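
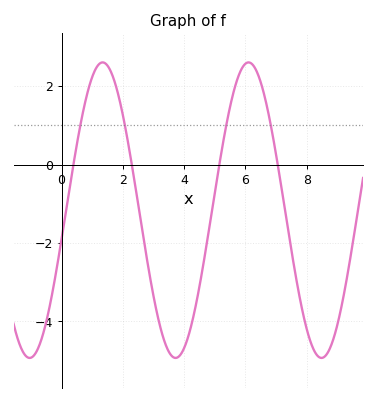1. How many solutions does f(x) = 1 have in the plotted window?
4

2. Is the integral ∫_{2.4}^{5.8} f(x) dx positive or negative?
negative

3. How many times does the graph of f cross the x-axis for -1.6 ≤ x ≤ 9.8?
4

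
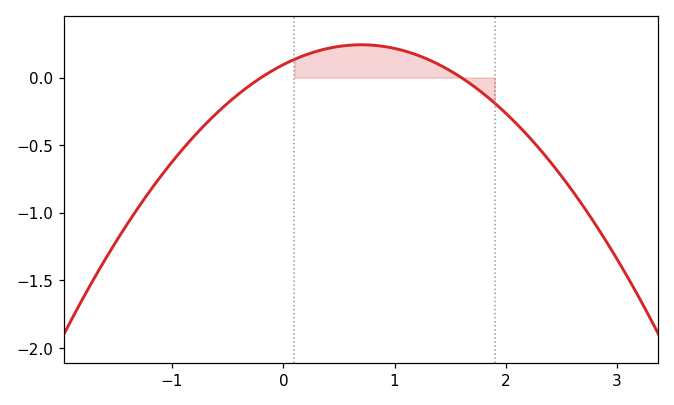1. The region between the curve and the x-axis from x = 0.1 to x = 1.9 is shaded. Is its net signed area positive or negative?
positive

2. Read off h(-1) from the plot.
-0.624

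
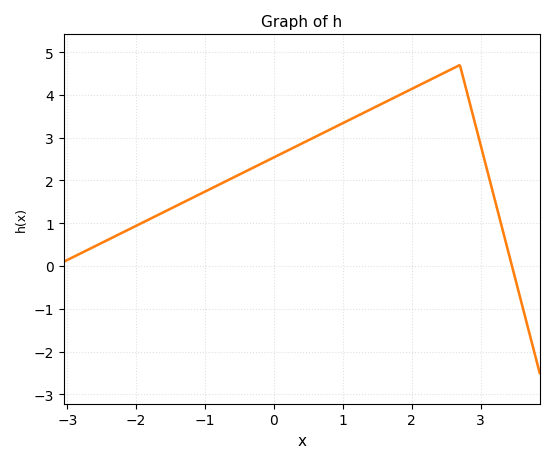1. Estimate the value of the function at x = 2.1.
4.2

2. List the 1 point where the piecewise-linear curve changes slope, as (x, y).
(2.7, 4.7)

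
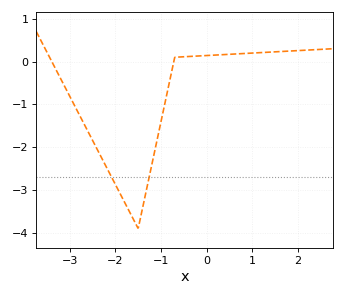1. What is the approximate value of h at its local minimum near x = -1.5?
-3.9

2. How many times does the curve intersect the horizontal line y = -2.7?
2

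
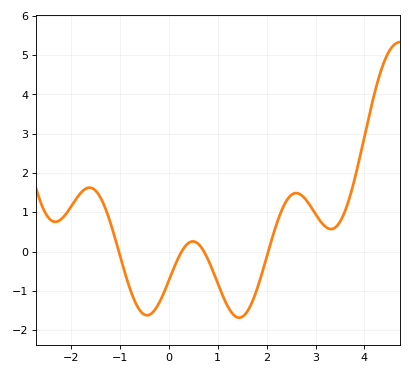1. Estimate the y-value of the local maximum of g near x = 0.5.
0.3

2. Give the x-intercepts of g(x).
-1, 0.3, 0.7, 2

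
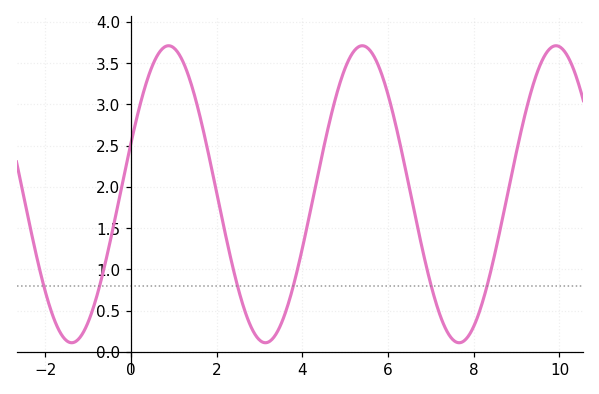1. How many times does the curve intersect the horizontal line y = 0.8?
6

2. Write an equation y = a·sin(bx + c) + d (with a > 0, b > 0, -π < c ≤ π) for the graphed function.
y = 1.8sin(1.4x + 0.35) + 1.91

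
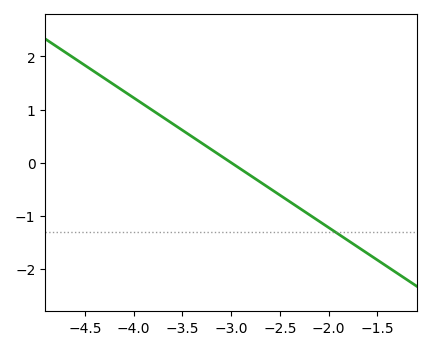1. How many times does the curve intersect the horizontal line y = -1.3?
1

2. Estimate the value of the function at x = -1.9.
-1.3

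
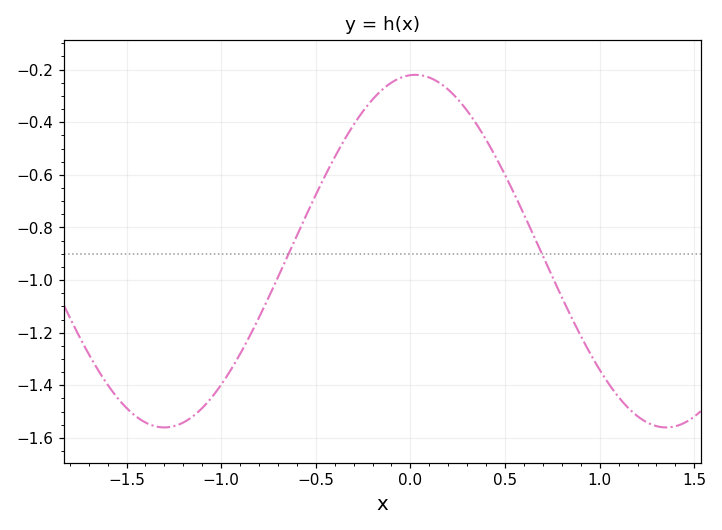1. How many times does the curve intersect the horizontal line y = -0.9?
2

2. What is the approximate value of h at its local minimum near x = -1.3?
-1.56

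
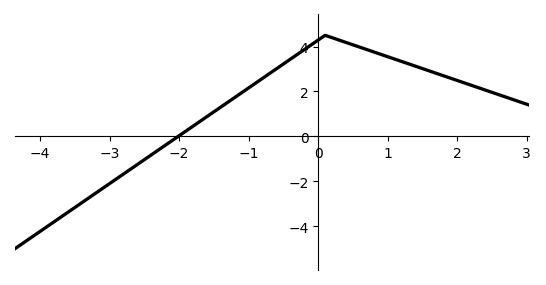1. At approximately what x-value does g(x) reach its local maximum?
0.1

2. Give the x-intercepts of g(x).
-2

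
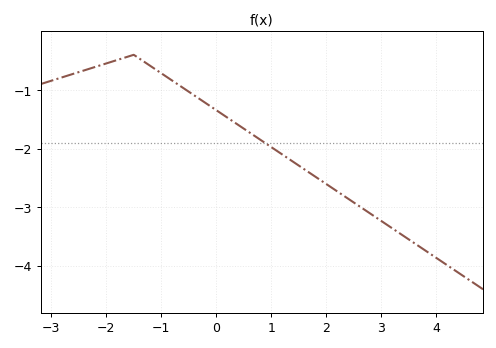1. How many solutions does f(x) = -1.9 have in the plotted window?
1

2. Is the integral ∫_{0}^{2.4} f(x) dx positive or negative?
negative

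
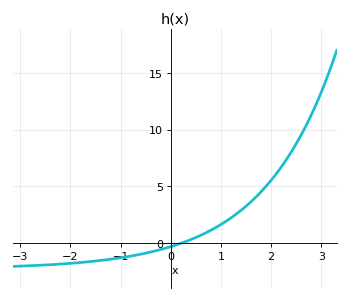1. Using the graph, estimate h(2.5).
8.74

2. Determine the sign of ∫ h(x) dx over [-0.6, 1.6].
positive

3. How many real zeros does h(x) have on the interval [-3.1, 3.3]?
1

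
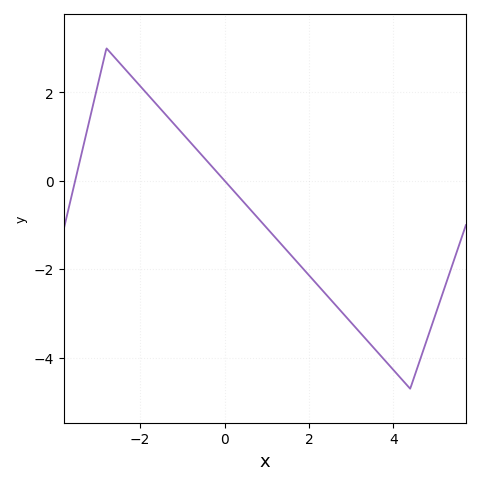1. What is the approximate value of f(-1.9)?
2.04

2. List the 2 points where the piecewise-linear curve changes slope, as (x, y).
(-2.8, 3); (4.4, -4.7)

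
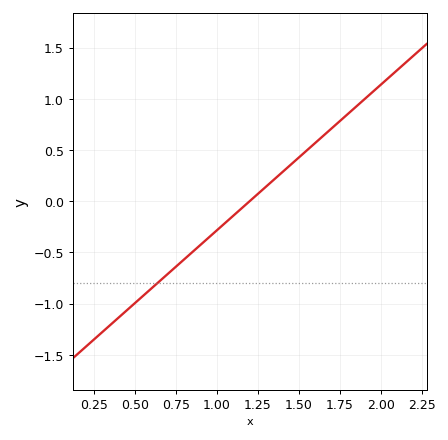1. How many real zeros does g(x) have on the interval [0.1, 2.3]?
1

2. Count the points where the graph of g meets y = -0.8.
1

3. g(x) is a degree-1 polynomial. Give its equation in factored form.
y = 1.42(x - 1.2)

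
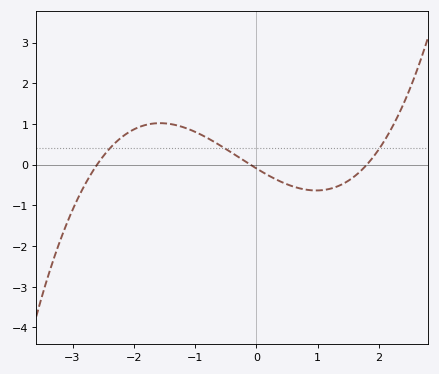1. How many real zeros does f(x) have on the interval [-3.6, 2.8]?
3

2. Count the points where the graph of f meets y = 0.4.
3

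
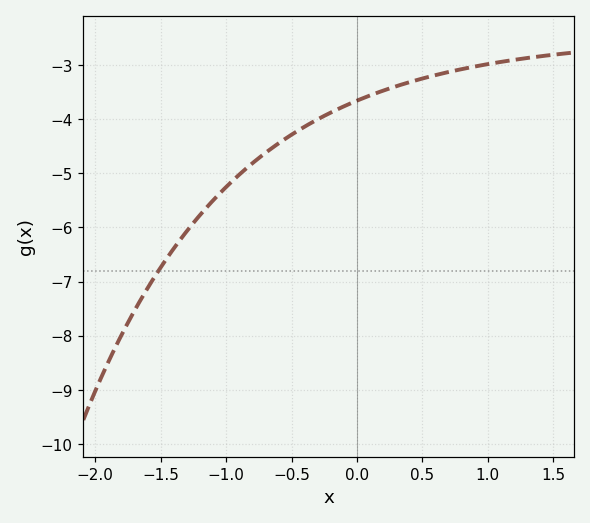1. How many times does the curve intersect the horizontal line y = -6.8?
1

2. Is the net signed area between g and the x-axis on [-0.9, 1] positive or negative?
negative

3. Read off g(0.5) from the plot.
-3.3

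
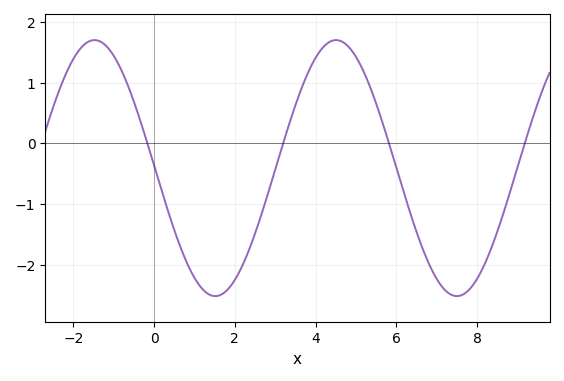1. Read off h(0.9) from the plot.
-2.09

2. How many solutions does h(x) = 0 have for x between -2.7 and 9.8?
4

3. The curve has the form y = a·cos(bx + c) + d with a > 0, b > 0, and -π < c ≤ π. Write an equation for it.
y = 2.11cos(1.05x + 1.55) - 0.41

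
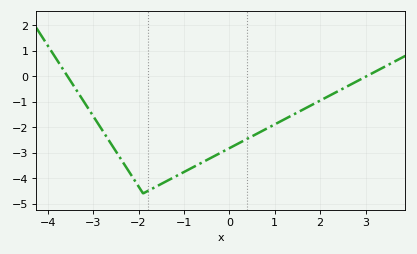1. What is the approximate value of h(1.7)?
-1.2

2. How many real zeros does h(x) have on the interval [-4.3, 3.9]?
2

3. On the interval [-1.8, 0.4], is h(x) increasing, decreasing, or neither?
increasing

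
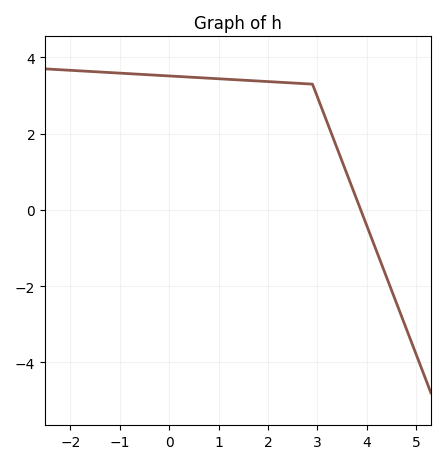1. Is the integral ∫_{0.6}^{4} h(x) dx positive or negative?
positive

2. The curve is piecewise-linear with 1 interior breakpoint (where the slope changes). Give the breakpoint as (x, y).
(2.9, 3.3)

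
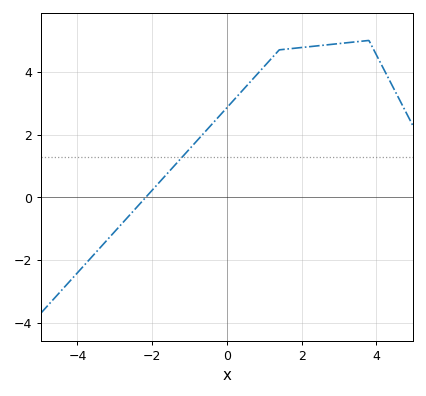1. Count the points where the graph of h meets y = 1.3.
1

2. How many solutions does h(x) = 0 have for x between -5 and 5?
1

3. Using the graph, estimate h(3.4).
5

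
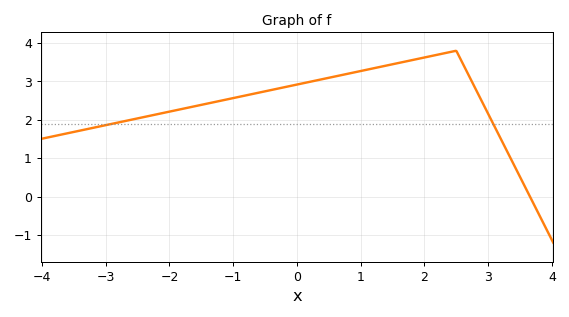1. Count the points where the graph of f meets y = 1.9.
2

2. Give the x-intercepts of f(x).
3.6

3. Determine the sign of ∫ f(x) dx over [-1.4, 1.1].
positive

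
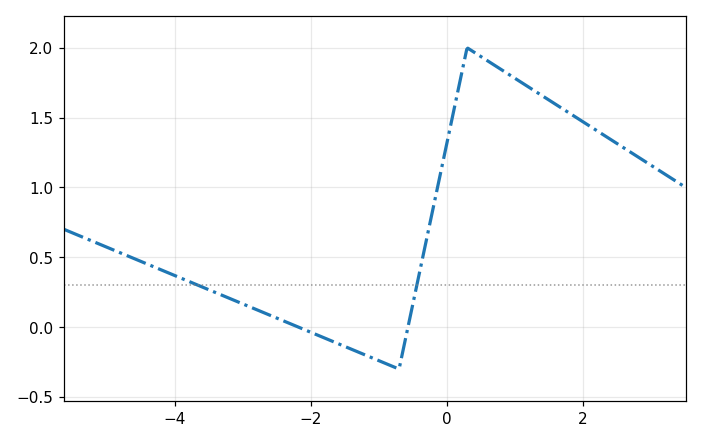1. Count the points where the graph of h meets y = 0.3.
2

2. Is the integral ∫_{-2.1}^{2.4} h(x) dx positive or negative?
positive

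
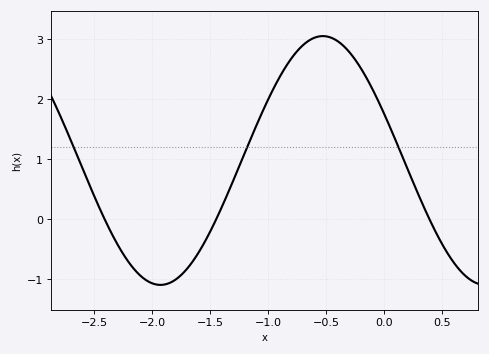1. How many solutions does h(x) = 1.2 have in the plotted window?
3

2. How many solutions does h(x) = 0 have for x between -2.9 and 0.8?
3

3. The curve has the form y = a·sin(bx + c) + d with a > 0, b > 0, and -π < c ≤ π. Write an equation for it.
y = 2.07sin(2.2x + 2.8) + 0.98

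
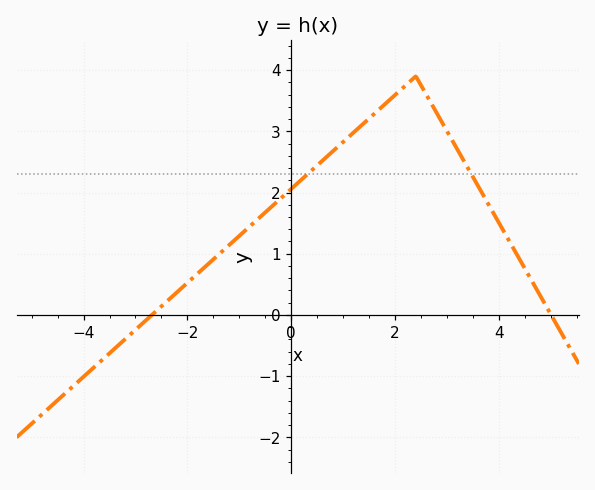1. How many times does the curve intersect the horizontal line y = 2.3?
2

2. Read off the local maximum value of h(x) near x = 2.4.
3.9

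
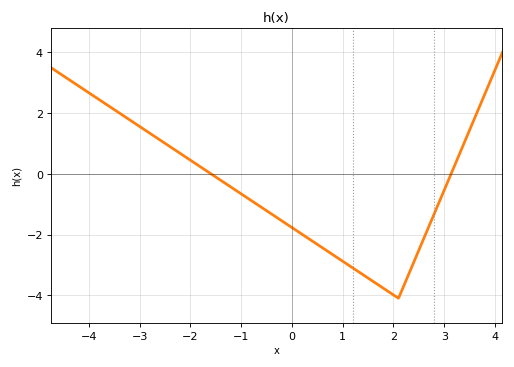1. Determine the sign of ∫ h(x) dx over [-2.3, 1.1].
negative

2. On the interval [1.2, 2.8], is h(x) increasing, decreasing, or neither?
neither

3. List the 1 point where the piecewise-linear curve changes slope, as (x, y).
(2.1, -4.1)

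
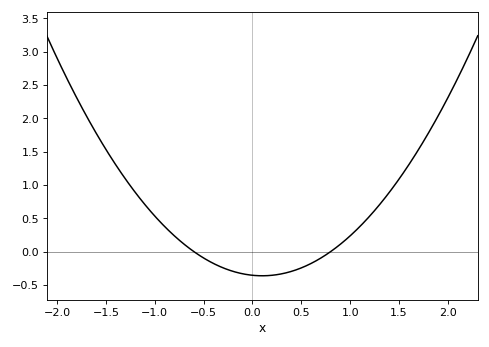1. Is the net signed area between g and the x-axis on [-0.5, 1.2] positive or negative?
negative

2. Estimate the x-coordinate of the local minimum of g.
0.1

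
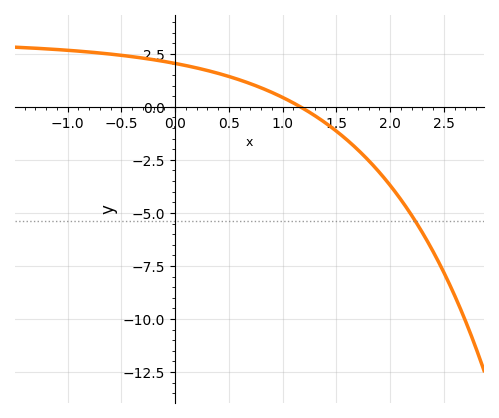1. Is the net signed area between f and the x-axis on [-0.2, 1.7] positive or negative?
positive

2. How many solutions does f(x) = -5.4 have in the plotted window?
1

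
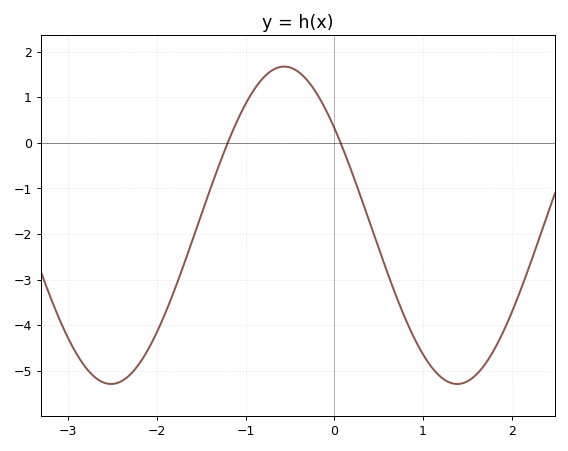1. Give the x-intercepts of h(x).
-1.2, 0.071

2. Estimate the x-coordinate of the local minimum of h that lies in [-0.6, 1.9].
1.39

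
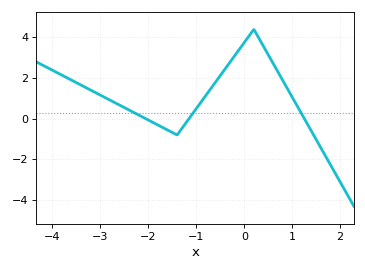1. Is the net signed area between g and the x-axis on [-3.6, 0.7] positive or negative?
positive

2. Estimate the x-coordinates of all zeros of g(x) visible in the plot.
-2.05, -1.15, 1.25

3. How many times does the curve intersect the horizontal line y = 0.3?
3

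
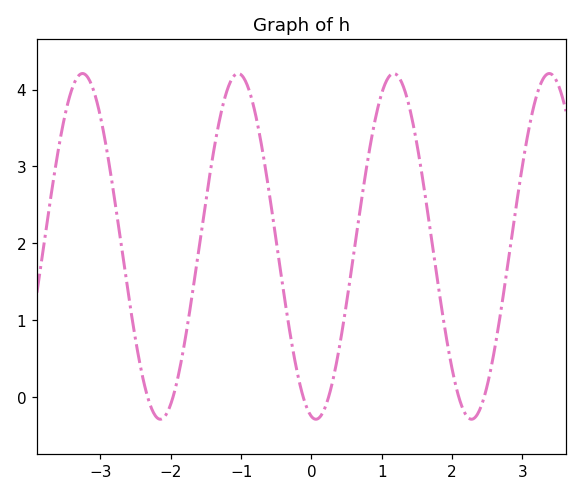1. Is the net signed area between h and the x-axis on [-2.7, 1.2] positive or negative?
positive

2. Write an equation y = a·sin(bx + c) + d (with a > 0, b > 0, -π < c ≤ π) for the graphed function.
y = 2.25sin(2.84x - 1.75) + 1.96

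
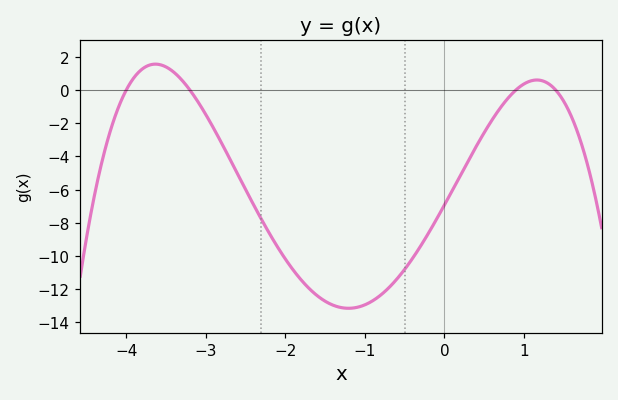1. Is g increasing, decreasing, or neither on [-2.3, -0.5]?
neither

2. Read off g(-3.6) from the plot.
1.55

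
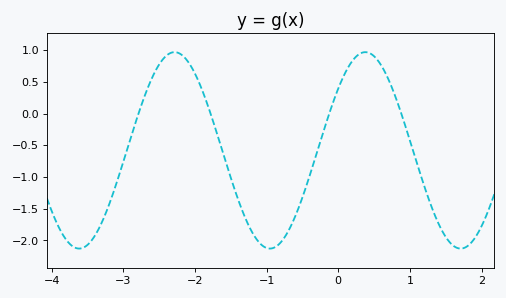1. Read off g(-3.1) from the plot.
-1.1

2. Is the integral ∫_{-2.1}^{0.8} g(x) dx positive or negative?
negative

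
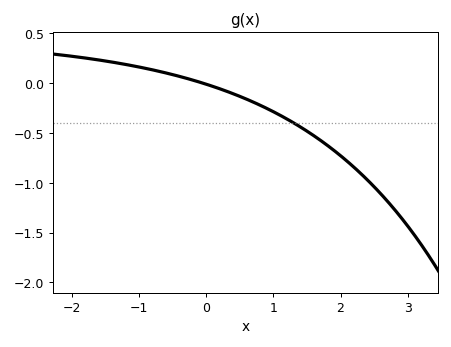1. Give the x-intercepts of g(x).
0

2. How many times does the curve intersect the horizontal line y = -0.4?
1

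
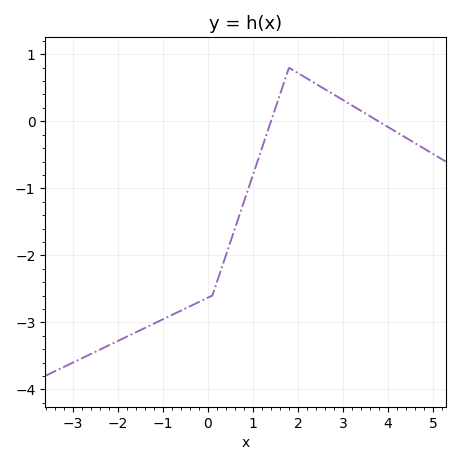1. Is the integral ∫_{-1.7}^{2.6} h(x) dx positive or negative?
negative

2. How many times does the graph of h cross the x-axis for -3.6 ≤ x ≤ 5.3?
2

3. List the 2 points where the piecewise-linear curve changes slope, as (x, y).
(0.1, -2.6); (1.8, 0.8)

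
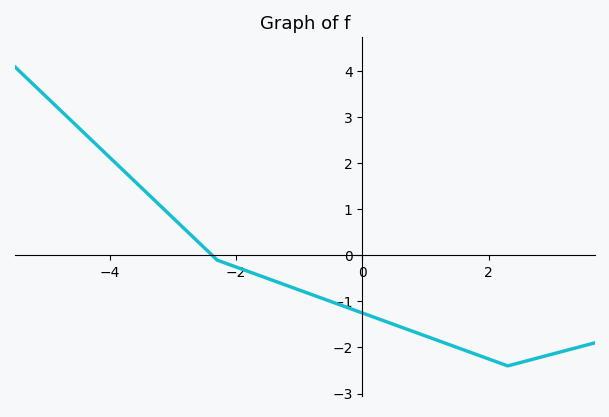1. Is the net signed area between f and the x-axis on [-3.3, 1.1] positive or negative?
negative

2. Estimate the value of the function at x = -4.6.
2.92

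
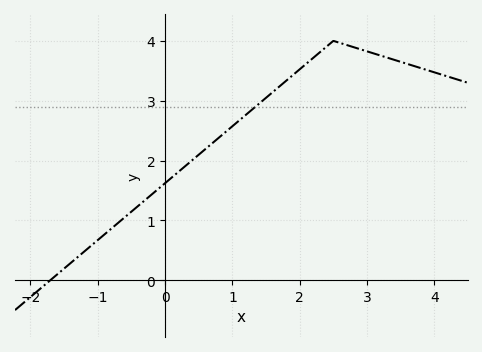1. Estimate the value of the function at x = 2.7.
3.9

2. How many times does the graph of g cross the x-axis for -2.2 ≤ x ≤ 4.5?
1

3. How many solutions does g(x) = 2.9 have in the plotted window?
1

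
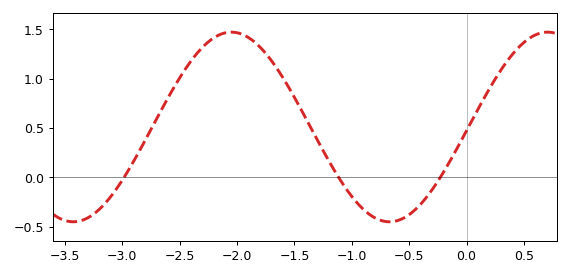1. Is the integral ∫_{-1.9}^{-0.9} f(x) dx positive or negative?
positive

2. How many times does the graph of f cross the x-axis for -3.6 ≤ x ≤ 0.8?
3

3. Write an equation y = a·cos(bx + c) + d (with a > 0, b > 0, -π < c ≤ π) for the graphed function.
y = 0.96cos(2.28x - 1.61) + 0.51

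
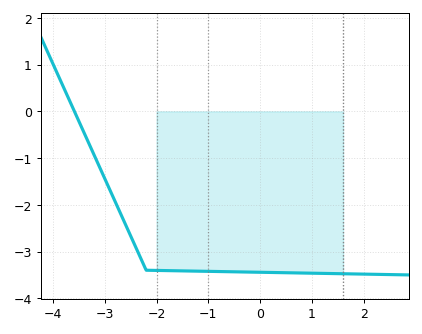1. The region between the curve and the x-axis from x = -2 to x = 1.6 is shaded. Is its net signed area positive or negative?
negative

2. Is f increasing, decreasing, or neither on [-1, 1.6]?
decreasing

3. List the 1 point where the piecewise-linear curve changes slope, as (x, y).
(-2.2, -3.4)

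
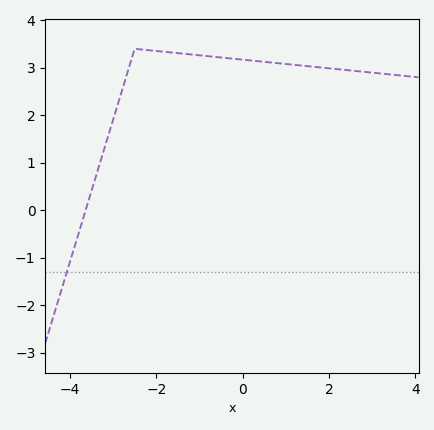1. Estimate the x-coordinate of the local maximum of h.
-2.4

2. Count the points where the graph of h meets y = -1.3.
1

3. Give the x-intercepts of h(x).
-3.6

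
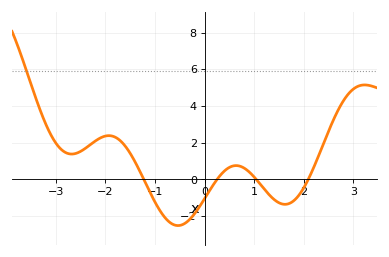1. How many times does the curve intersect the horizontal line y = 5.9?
1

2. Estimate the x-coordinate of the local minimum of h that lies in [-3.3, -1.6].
-2.7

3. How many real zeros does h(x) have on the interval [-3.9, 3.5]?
4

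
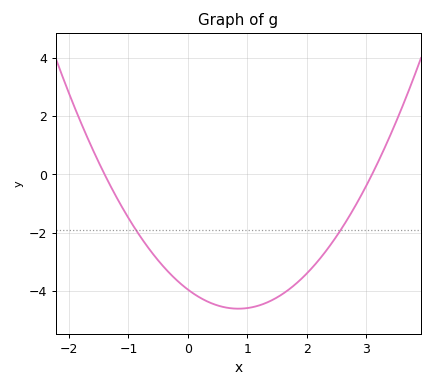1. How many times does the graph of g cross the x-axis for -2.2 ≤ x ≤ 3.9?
2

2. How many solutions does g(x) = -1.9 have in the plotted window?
2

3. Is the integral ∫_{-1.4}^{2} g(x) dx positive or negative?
negative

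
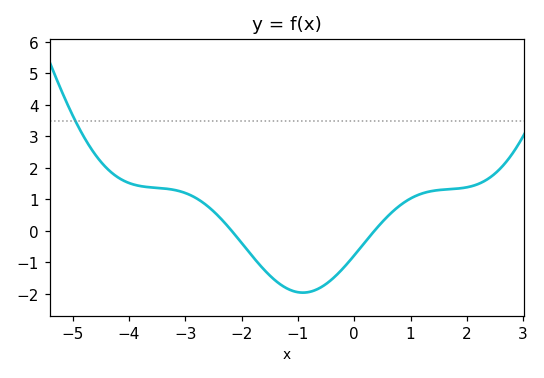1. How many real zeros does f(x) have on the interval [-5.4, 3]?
2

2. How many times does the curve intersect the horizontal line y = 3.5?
1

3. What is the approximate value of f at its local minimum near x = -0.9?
-2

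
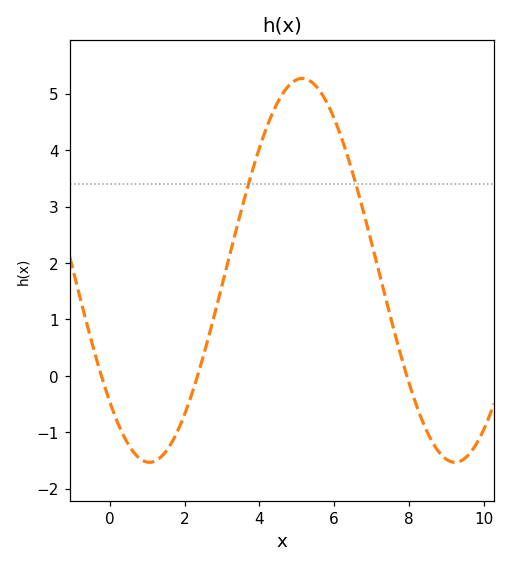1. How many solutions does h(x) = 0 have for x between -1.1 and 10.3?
3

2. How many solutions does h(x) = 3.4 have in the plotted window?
2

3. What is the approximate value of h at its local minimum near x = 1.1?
-1.53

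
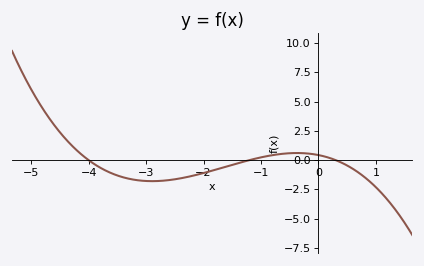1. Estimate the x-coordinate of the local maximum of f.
-0.4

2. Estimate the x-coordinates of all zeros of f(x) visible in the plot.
-4, -1.2, 0.3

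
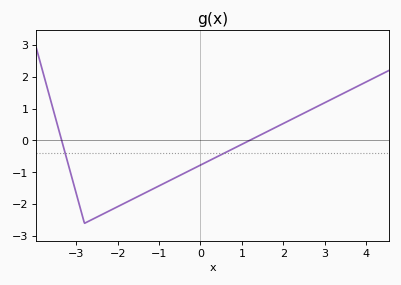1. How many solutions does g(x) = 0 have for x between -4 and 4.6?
2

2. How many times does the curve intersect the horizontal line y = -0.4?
2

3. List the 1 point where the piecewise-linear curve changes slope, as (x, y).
(-2.8, -2.6)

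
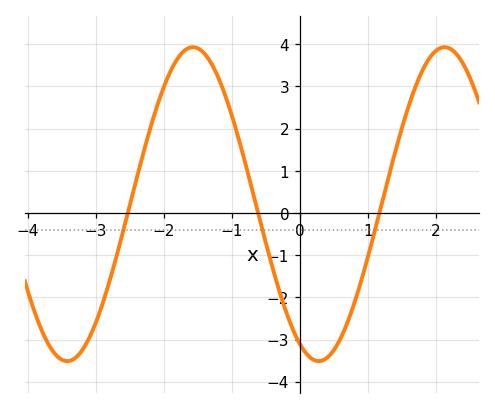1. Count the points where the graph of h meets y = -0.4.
3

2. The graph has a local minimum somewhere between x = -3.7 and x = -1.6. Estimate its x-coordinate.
-3.4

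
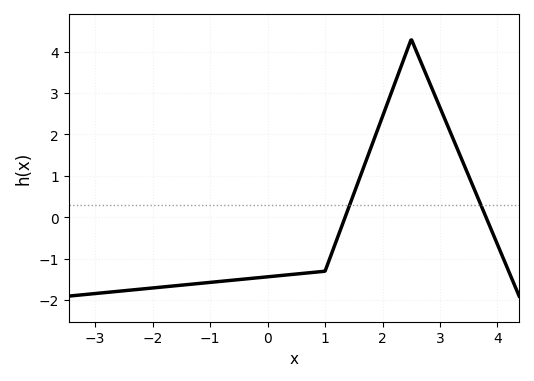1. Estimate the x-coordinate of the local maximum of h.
2.5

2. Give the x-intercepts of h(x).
1.35, 3.8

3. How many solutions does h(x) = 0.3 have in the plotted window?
2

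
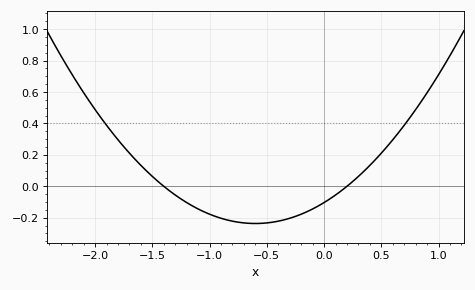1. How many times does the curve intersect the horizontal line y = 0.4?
2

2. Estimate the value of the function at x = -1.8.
0.296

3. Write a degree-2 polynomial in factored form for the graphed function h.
y = 0.37(x + 1.4)(x - 0.2)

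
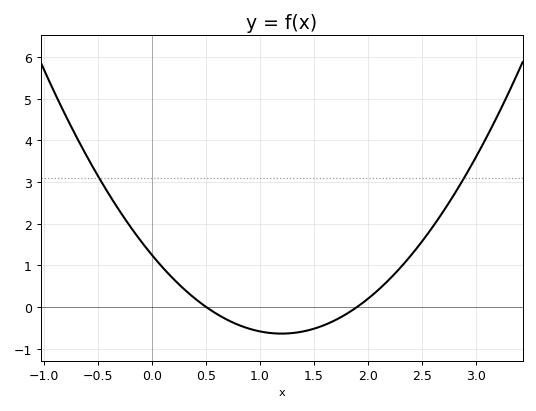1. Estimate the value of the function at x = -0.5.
3.1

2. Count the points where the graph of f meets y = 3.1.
2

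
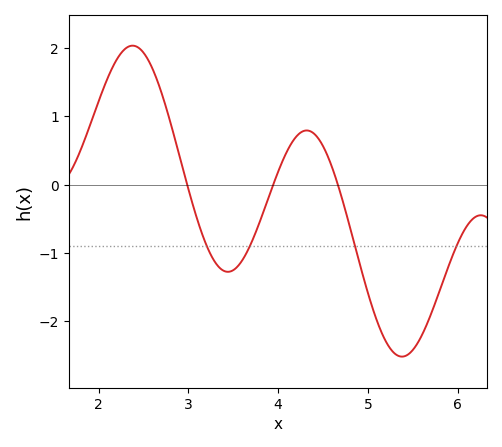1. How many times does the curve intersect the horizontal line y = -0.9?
4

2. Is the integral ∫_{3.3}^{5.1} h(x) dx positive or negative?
negative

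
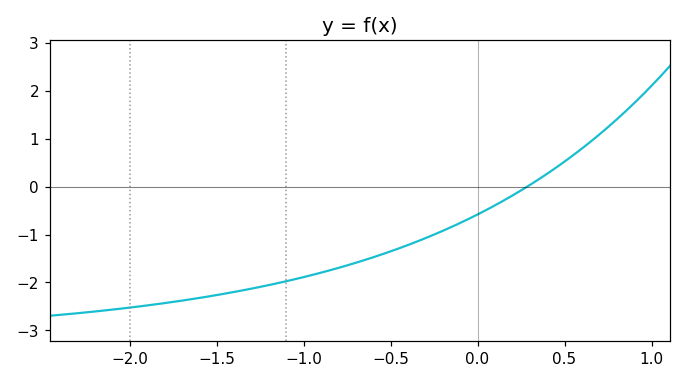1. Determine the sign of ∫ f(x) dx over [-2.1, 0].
negative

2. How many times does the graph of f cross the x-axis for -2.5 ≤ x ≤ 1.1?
1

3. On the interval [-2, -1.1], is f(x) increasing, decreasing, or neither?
increasing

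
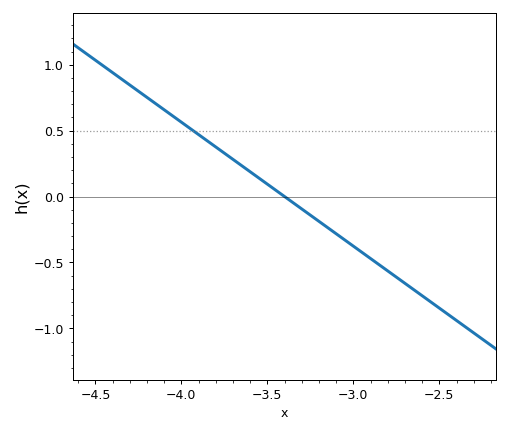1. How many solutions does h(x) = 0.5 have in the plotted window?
1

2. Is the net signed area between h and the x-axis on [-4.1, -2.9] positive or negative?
positive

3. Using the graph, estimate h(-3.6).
0.2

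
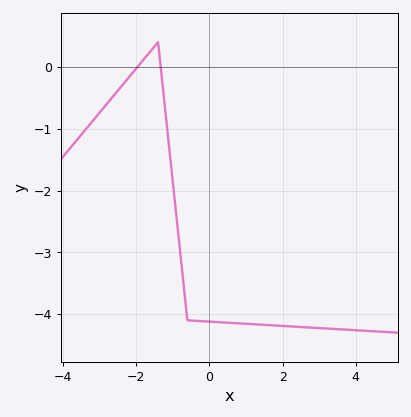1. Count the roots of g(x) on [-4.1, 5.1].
2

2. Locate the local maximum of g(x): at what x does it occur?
-1.4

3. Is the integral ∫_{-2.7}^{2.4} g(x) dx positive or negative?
negative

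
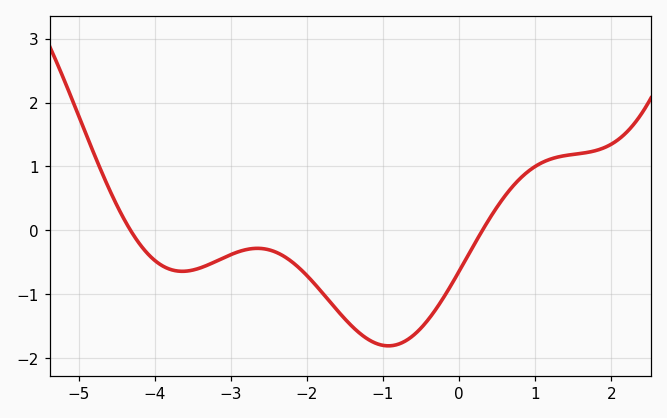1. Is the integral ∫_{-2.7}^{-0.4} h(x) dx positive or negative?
negative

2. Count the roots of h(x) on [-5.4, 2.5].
2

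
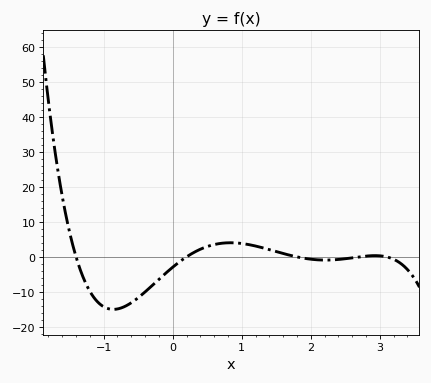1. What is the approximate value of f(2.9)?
0.358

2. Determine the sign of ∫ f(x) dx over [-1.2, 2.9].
negative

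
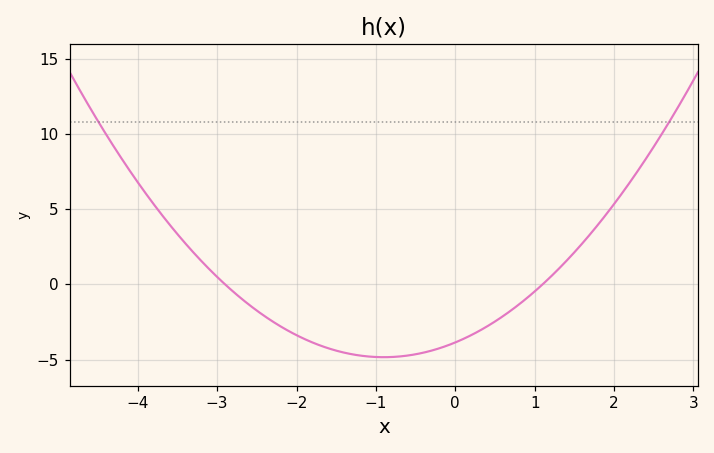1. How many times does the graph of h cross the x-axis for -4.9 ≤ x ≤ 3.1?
2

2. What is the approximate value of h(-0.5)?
-4.5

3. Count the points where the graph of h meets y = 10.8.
2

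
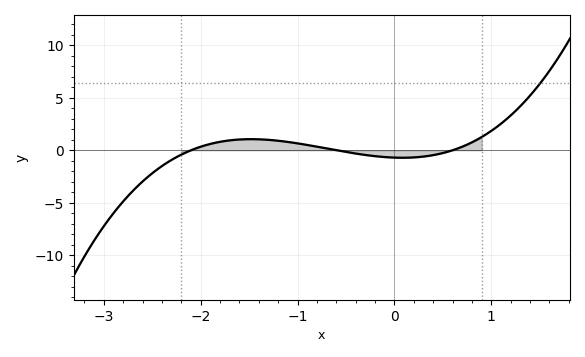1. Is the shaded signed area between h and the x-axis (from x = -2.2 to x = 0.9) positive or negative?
positive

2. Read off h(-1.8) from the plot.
0.804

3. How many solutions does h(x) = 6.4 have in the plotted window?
1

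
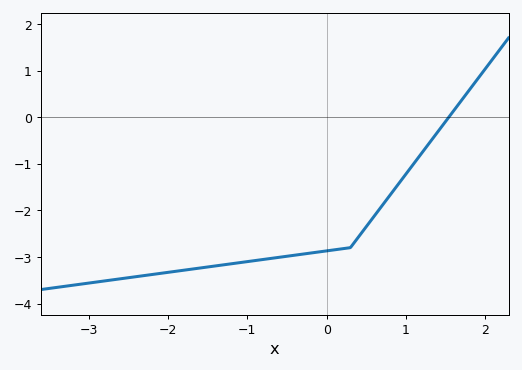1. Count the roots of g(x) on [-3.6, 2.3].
1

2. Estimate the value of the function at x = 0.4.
-2.6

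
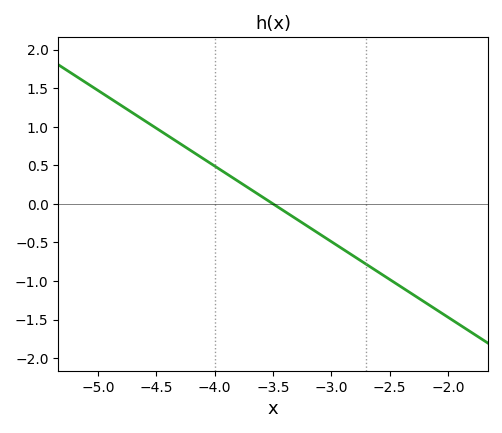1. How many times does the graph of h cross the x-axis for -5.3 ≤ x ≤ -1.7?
1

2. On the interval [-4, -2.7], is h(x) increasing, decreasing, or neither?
decreasing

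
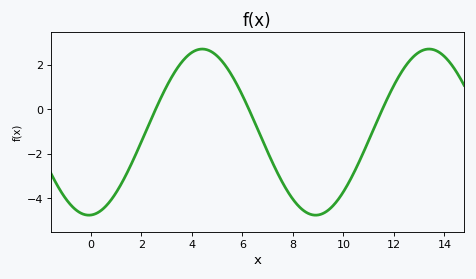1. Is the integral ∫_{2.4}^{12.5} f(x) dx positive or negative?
negative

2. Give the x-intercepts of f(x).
2.57, 6.26, 11.5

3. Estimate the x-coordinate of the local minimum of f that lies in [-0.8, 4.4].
-0.069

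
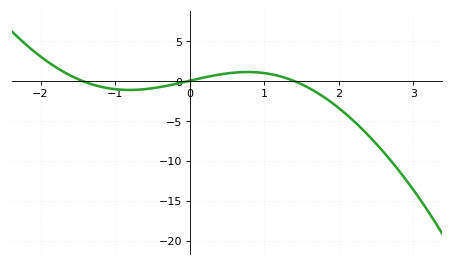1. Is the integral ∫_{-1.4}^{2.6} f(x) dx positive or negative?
negative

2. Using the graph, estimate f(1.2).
0.5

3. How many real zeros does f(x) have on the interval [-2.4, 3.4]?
3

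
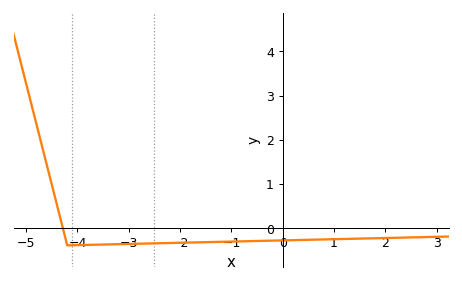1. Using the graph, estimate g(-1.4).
-0.325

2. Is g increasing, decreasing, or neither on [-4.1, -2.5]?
increasing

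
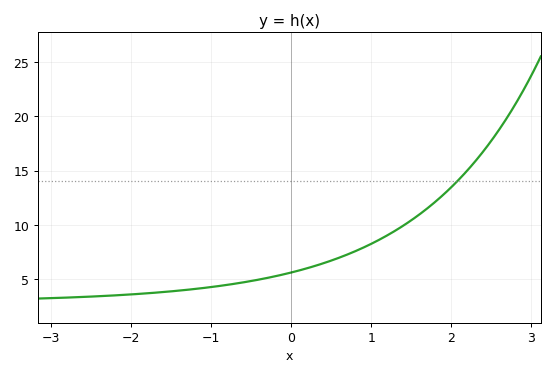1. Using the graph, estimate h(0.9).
8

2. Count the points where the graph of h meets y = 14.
1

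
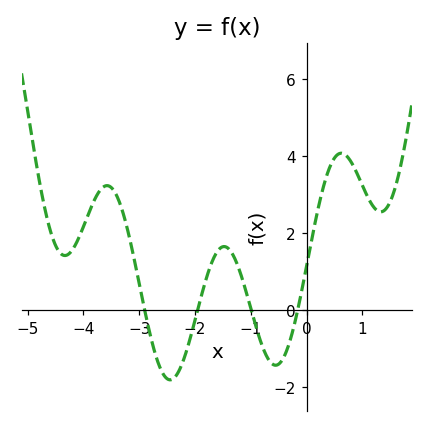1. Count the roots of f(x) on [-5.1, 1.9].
4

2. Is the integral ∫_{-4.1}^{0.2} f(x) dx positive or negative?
positive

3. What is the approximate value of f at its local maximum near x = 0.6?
4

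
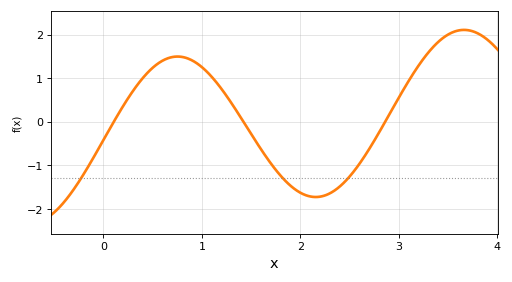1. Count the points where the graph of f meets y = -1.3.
3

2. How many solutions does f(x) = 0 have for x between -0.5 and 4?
3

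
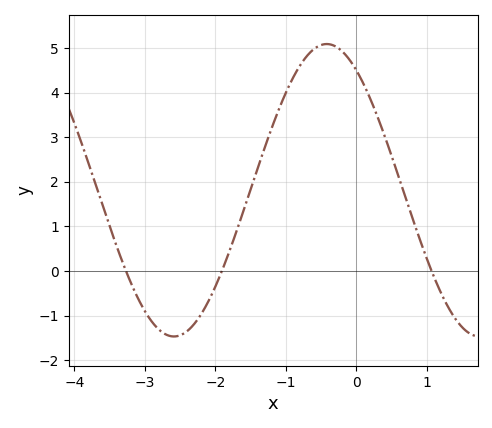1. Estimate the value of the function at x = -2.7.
-1.43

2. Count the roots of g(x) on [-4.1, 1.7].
3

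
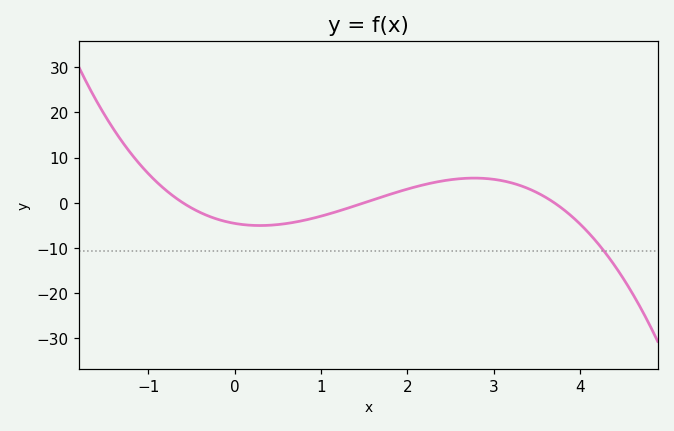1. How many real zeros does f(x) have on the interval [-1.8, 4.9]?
3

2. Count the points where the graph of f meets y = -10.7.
1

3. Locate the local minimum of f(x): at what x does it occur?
0.291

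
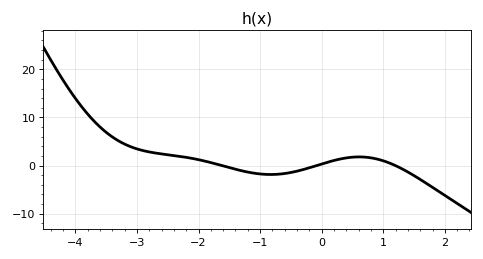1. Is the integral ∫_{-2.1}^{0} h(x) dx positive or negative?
negative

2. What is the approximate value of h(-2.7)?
2.5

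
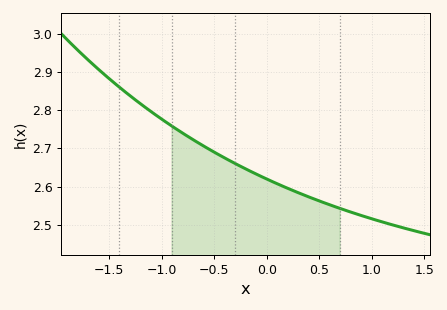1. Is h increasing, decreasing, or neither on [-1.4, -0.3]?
decreasing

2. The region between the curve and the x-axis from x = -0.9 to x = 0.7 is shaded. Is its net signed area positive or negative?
positive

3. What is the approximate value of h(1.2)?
2.5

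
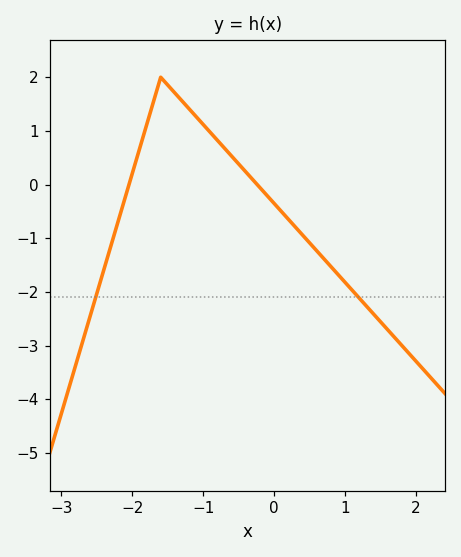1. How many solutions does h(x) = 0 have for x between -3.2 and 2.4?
2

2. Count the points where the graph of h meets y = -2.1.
2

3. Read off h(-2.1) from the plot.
-0.237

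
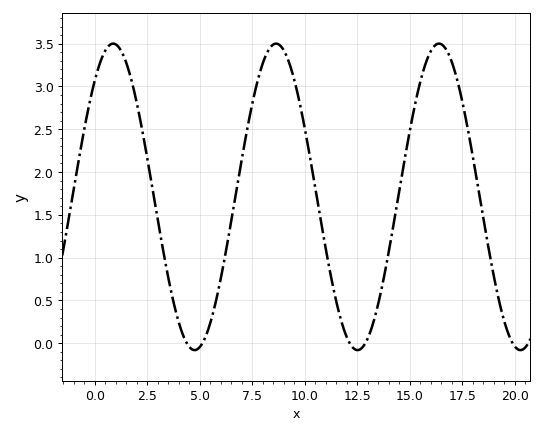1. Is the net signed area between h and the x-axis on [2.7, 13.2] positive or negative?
positive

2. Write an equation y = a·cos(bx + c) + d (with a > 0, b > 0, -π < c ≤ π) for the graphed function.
y = 1.79cos(0.81x - 0.71) + 1.71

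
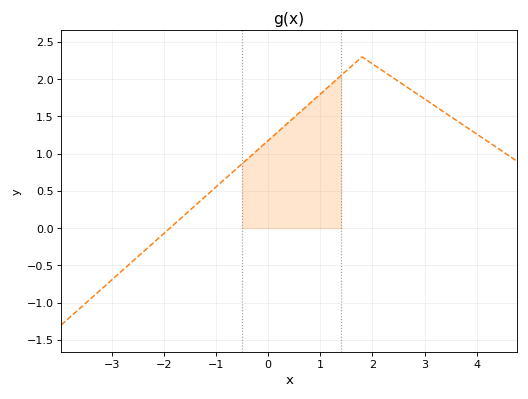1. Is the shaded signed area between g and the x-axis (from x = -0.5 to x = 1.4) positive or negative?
positive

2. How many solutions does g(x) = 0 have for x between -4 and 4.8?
1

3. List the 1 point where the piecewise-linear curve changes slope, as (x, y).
(1.8, 2.3)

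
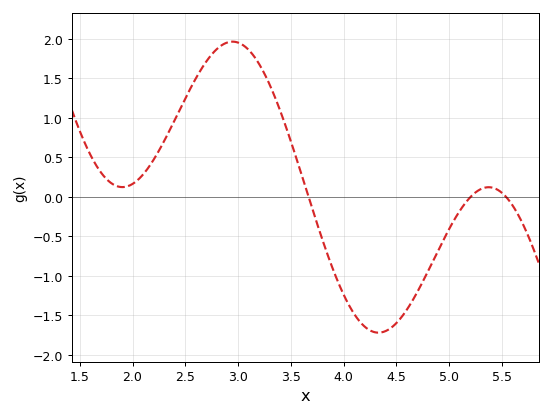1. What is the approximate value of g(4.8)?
-0.941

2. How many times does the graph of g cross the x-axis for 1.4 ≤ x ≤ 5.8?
3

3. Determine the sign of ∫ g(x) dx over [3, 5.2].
negative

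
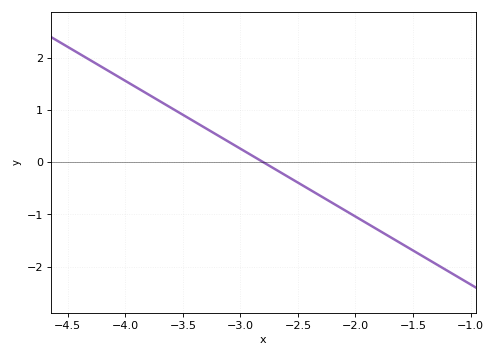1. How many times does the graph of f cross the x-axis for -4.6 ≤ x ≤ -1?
1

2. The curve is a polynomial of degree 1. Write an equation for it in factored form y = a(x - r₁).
y = -1.3(x + 2.8)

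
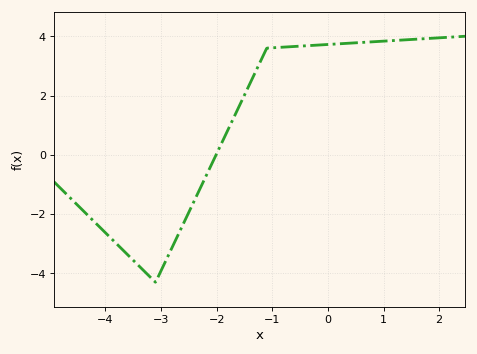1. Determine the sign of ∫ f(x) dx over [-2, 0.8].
positive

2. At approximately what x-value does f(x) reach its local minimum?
-3.1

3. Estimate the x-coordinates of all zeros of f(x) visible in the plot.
-2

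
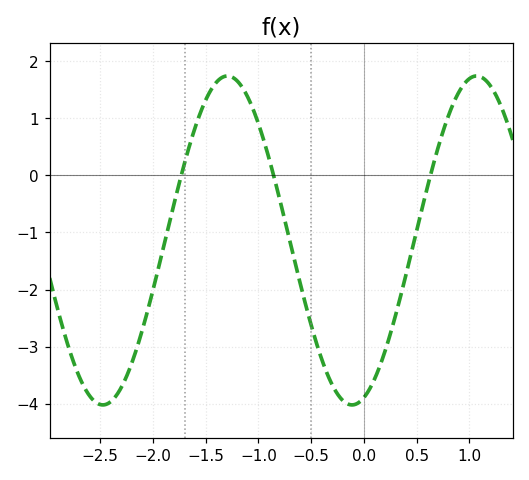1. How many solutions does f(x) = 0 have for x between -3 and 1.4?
3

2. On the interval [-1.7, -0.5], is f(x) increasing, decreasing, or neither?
neither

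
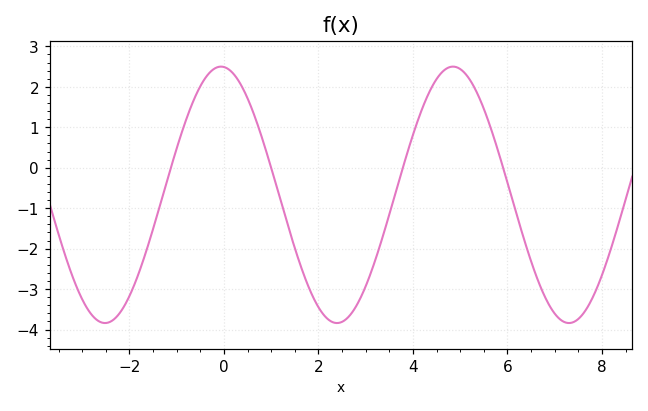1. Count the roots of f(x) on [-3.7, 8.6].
4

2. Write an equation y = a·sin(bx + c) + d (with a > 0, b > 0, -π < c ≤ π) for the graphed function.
y = 3.17sin(1.28x + 1.65) - 0.67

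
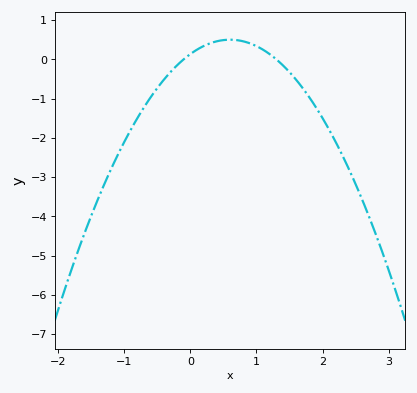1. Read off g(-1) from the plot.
-2.1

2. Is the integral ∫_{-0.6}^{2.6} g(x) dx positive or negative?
negative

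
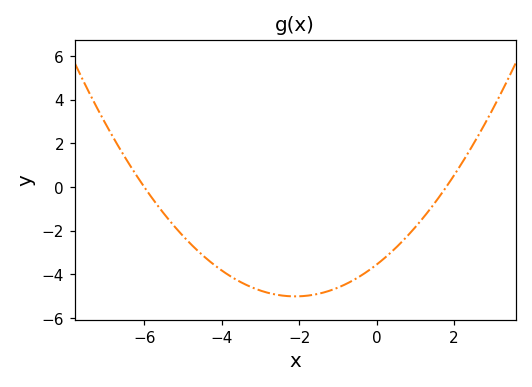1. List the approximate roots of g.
-6, 1.8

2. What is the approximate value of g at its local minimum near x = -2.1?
-5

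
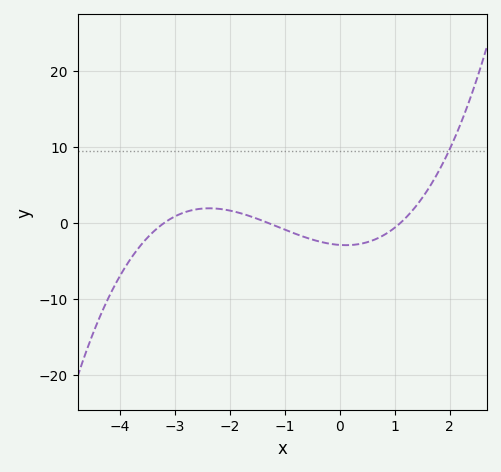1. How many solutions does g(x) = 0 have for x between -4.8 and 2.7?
3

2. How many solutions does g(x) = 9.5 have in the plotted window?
1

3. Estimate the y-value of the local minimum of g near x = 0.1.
-3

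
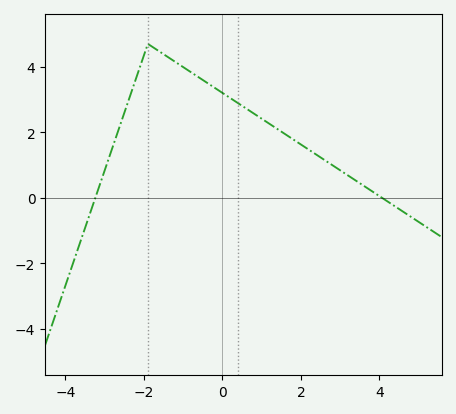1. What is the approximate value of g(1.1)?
2.34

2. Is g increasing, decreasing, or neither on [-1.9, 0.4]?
decreasing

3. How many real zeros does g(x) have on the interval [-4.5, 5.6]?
2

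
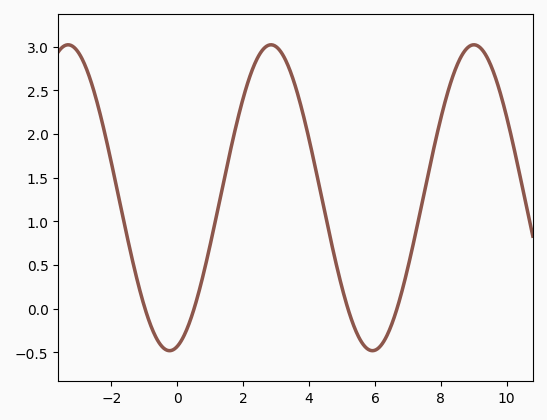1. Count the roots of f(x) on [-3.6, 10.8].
4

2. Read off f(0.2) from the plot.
-0.31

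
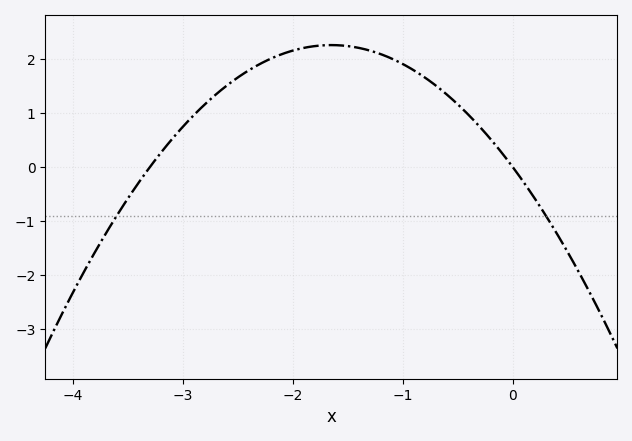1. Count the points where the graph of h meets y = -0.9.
2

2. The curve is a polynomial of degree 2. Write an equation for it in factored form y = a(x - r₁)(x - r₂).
y = -0.83(x + 3.3)(x - 0)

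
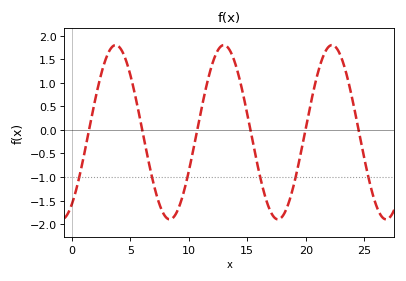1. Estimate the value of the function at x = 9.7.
-1.2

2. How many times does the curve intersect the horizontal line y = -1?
6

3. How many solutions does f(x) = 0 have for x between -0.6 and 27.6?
6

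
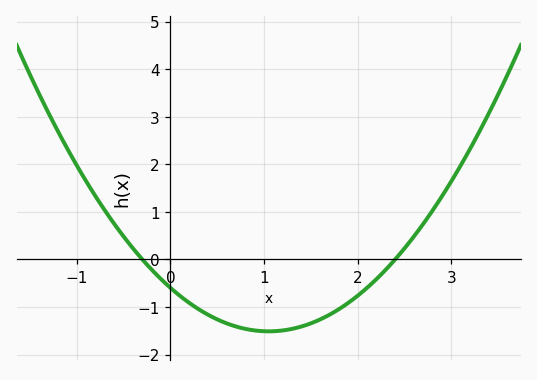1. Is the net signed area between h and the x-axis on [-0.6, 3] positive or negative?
negative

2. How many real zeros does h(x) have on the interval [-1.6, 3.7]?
2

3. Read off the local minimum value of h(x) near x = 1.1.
-1.51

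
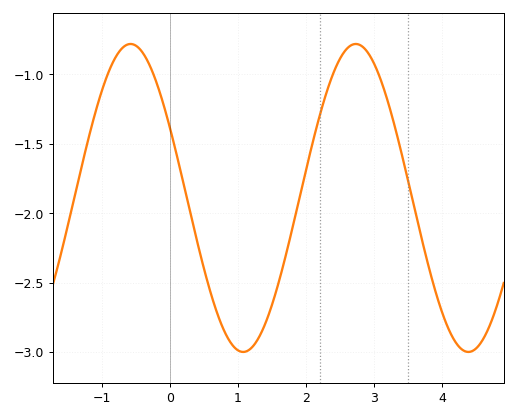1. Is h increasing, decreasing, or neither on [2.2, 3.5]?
neither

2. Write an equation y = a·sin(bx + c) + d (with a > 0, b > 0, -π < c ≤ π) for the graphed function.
y = 1.11sin(1.9x + 2.7) - 1.89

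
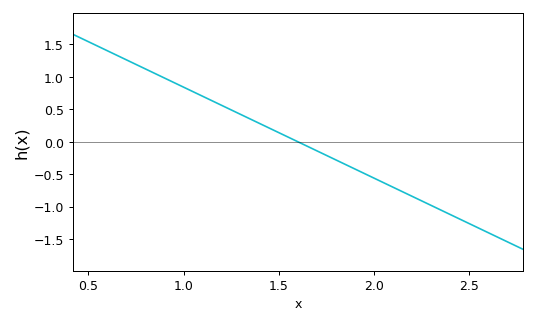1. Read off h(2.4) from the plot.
-1.12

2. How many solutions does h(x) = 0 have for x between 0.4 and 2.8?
1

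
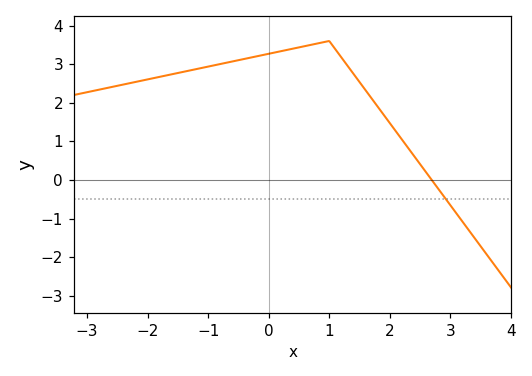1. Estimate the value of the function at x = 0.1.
3.3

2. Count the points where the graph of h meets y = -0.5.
1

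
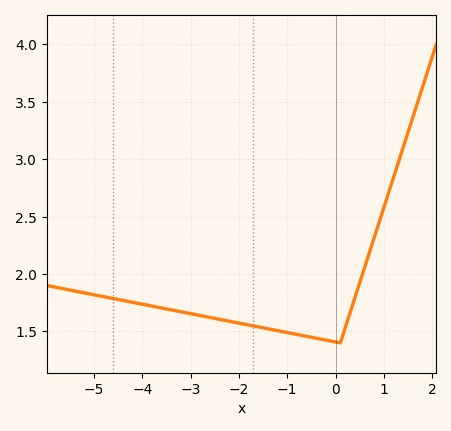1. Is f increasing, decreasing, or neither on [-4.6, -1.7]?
decreasing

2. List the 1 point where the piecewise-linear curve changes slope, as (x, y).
(0.1, 1.4)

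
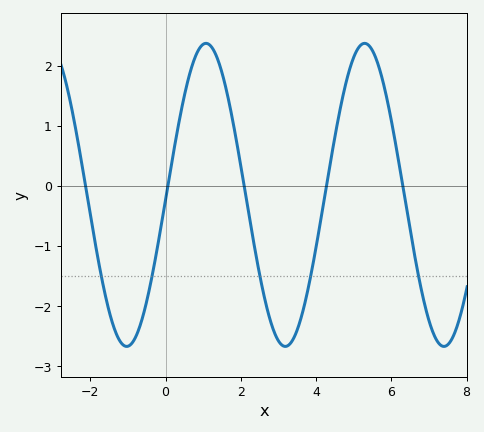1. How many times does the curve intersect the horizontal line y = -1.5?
5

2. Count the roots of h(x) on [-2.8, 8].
5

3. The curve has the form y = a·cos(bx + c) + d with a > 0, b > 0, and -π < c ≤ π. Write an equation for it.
y = 2.52cos(1.49x - 1.6) - 0.15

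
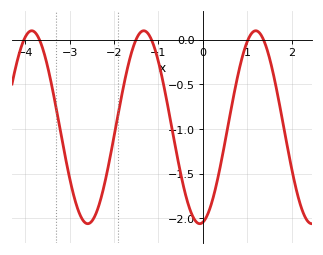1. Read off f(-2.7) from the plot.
-2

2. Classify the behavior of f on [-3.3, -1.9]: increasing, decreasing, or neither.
neither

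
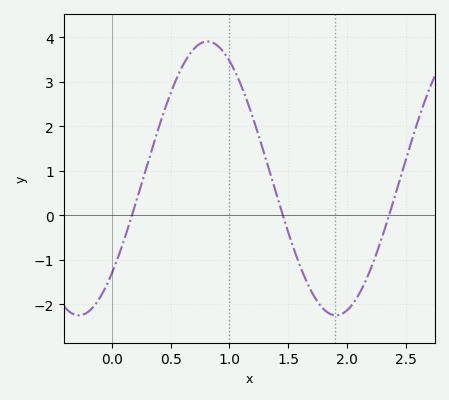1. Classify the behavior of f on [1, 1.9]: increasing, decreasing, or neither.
decreasing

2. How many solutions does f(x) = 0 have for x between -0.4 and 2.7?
3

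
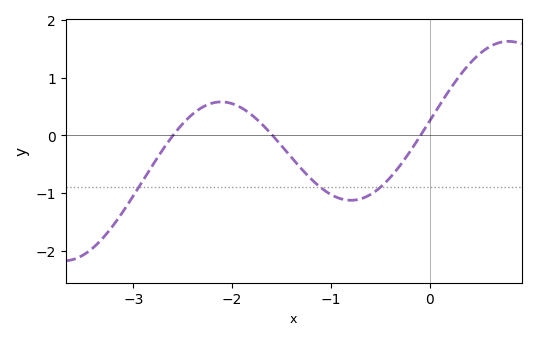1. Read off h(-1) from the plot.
-1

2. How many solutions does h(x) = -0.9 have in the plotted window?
3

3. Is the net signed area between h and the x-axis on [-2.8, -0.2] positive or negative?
negative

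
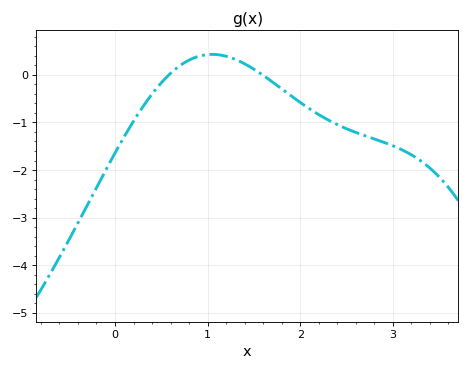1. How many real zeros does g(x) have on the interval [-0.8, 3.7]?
2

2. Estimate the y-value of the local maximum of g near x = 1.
0.4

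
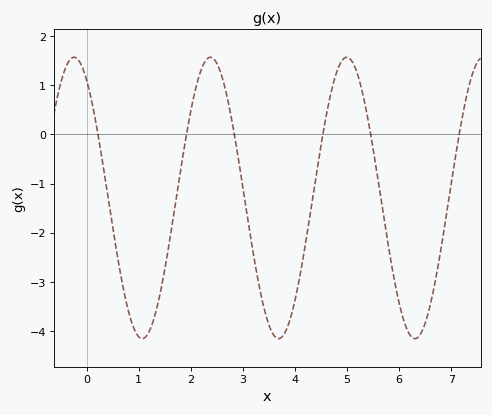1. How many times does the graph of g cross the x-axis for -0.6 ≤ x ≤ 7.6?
6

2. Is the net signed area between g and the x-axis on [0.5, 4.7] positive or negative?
negative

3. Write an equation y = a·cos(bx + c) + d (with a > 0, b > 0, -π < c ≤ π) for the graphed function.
y = 2.86cos(2.4x + 0.58) - 1.29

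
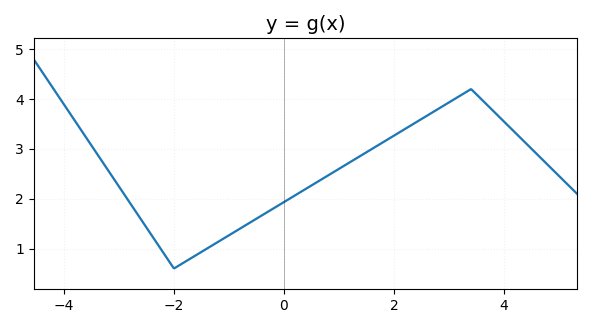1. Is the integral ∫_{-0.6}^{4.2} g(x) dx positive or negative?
positive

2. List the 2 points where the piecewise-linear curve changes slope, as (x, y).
(-2, 0.6); (3.4, 4.2)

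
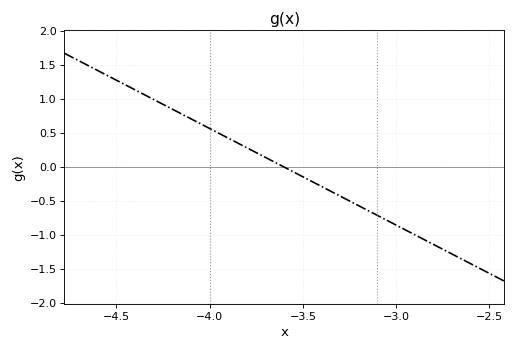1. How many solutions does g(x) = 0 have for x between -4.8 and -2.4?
1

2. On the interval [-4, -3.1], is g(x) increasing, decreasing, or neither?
decreasing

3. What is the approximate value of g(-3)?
-0.85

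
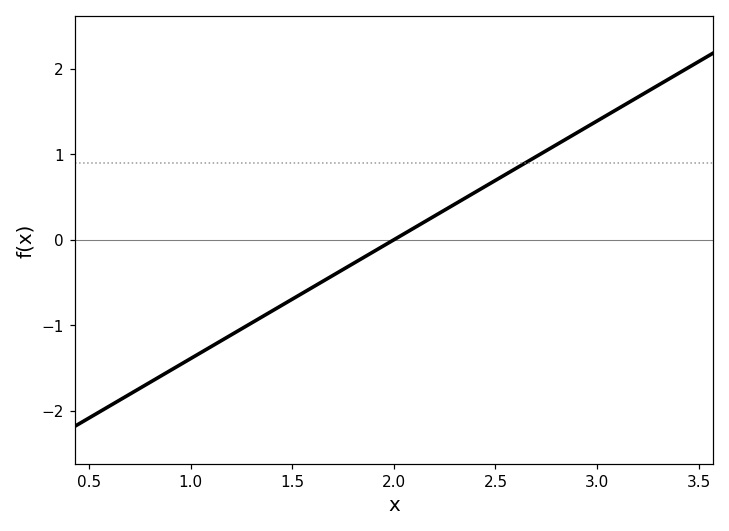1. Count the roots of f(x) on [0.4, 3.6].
1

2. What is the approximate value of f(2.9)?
1.25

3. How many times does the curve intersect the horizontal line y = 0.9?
1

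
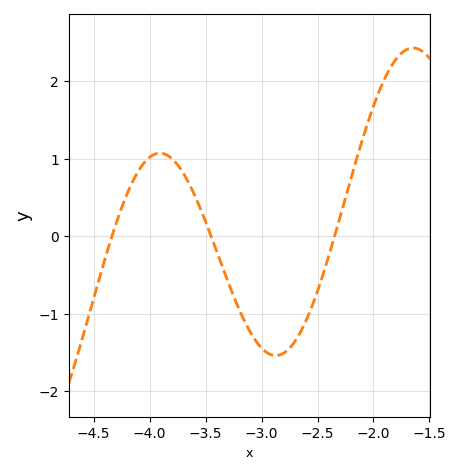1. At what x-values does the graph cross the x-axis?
-4.35, -3.45, -2.35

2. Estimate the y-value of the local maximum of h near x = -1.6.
2.4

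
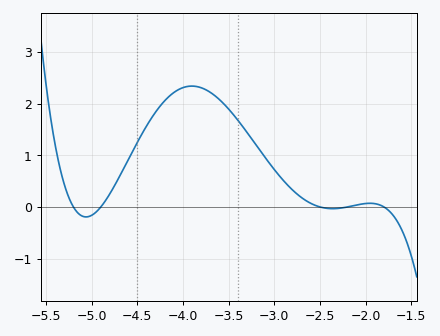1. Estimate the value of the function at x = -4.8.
0.3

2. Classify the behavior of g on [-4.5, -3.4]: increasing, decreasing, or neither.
neither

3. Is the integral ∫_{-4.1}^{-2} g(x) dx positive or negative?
positive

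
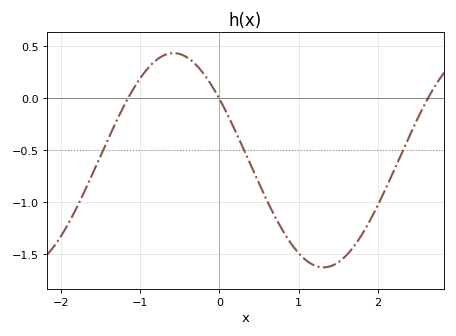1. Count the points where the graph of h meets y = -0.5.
3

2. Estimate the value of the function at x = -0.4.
0.385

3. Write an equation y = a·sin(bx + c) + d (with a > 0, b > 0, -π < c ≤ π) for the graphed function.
y = 1.03sin(1.66x + 2.53) - 0.6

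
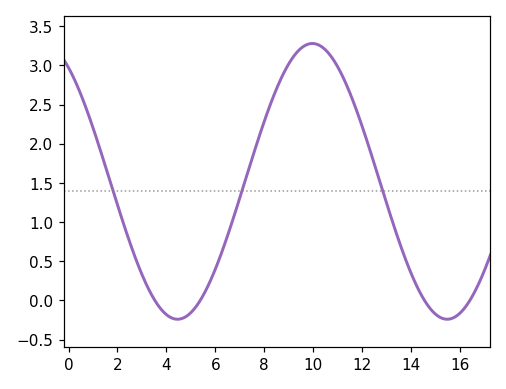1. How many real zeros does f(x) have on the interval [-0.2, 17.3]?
4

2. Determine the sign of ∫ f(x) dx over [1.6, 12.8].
positive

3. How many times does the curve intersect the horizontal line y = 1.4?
3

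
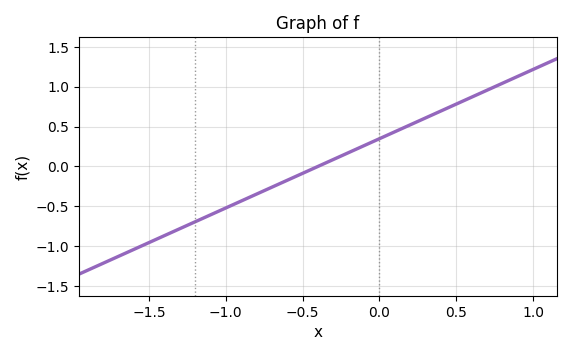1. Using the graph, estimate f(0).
0.35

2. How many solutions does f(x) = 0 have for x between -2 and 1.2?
1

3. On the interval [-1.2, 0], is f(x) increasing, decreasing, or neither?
increasing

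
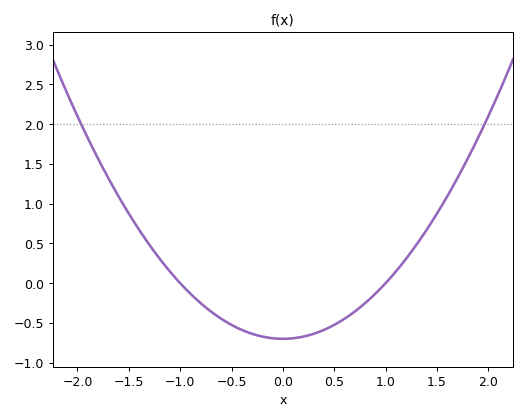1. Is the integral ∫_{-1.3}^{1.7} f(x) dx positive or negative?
negative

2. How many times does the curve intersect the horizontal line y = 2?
2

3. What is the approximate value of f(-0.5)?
-0.525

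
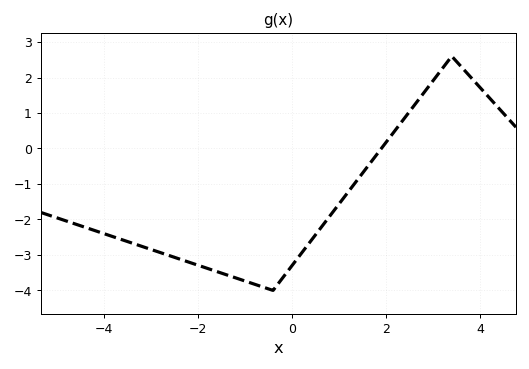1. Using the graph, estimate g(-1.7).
-3.42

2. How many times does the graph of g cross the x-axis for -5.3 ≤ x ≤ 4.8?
1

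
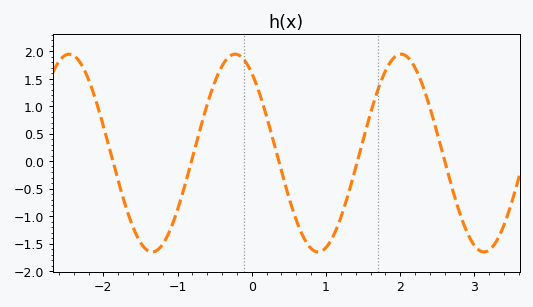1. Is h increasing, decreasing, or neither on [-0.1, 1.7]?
neither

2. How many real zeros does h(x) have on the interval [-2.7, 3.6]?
5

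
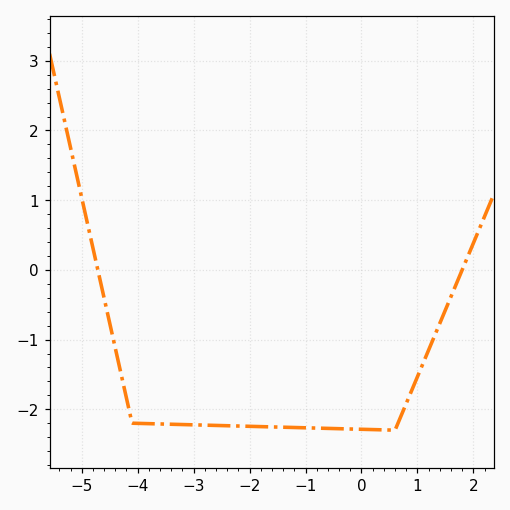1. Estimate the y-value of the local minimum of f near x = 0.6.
-2.3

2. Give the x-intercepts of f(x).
-4.71, 1.8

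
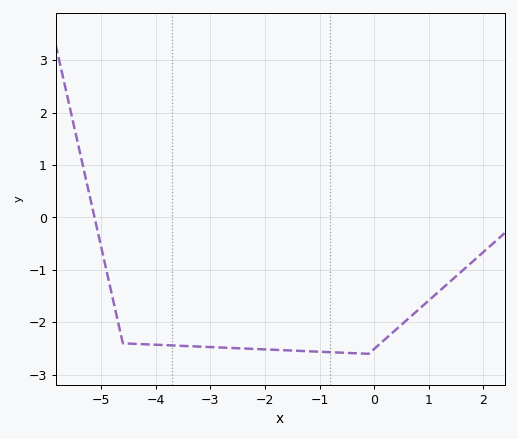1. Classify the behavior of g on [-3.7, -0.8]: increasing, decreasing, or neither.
decreasing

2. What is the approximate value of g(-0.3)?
-2.59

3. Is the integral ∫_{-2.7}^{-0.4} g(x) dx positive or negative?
negative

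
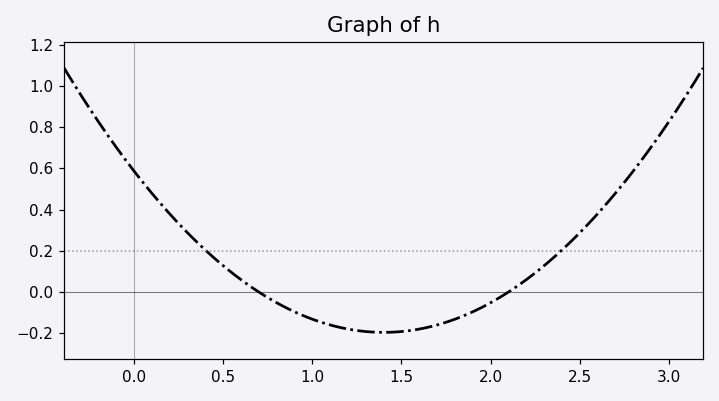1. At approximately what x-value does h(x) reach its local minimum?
1.4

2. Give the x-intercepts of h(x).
0.7, 2.1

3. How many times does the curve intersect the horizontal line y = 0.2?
2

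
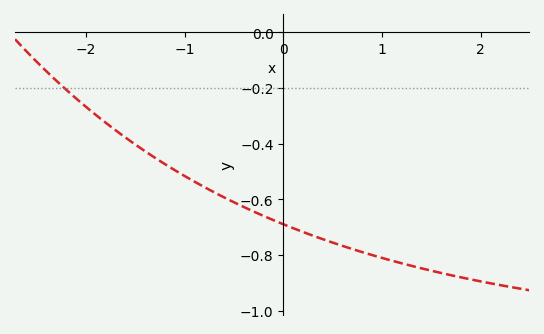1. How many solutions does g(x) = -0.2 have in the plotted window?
1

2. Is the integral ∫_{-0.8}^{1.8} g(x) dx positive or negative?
negative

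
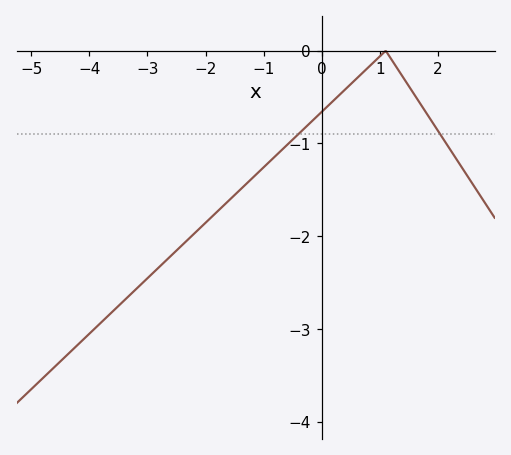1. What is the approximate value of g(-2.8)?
-2.33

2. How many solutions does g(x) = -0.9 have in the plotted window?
2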